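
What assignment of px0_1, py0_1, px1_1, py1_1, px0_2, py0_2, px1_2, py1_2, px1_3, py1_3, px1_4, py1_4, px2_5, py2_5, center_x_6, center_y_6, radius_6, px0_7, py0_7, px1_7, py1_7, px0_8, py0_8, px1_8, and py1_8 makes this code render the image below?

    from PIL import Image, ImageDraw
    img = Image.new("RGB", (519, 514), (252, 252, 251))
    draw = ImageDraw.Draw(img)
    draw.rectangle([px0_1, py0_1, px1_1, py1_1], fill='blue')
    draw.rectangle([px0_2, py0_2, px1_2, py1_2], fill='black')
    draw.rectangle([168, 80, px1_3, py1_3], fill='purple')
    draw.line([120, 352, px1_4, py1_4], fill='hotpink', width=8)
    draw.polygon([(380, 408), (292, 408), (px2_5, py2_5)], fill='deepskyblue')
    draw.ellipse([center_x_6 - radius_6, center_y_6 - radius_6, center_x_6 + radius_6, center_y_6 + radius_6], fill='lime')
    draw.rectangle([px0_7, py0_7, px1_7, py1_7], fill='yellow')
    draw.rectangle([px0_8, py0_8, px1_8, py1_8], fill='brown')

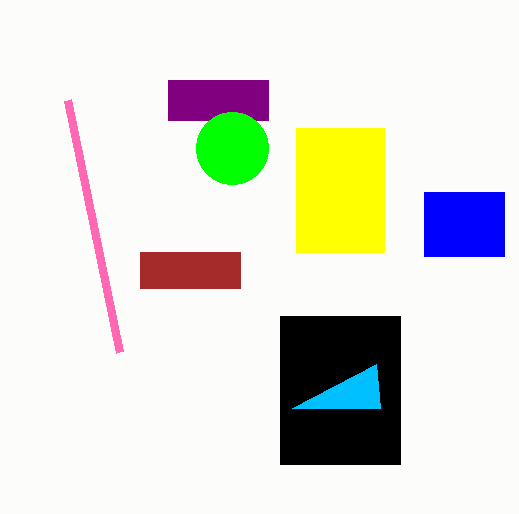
px0_1 = 424
py0_1 = 192
px1_1 = 504
py1_1 = 256
px0_2 = 280
py0_2 = 316
px1_2 = 400
py1_2 = 464
px1_3 = 268
py1_3 = 120
px1_4 = 68
py1_4 = 100
px2_5 = 376
py2_5 = 364
center_x_6 = 232
center_y_6 = 148
radius_6 = 36
px0_7 = 296
py0_7 = 128
px1_7 = 384
py1_7 = 252
px0_8 = 140
py0_8 = 252
px1_8 = 240
py1_8 = 288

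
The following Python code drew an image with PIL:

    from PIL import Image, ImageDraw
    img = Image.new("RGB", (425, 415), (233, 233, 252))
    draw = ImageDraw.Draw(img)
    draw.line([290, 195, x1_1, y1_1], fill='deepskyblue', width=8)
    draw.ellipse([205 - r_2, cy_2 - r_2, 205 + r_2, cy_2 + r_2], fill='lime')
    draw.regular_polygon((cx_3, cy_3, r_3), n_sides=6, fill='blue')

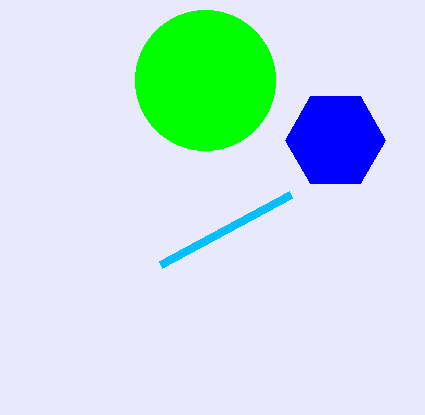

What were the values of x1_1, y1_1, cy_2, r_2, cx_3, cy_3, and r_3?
x1_1 = 160; y1_1 = 265; cy_2 = 80; r_2 = 70; cx_3 = 335; cy_3 = 140; r_3 = 50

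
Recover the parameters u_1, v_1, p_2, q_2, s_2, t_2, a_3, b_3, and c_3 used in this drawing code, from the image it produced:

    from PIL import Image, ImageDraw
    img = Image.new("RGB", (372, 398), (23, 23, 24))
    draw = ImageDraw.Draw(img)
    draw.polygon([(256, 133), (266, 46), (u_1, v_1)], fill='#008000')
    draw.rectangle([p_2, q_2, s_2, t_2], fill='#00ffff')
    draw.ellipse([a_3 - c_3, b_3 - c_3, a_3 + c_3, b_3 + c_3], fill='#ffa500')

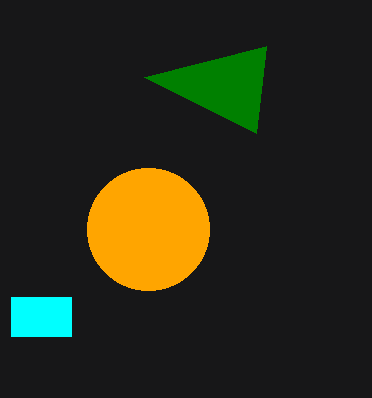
u_1 = 144, v_1 = 77, p_2 = 11, q_2 = 297, s_2 = 71, t_2 = 336, a_3 = 148, b_3 = 229, c_3 = 61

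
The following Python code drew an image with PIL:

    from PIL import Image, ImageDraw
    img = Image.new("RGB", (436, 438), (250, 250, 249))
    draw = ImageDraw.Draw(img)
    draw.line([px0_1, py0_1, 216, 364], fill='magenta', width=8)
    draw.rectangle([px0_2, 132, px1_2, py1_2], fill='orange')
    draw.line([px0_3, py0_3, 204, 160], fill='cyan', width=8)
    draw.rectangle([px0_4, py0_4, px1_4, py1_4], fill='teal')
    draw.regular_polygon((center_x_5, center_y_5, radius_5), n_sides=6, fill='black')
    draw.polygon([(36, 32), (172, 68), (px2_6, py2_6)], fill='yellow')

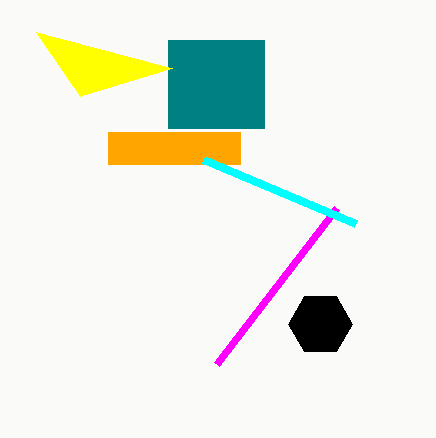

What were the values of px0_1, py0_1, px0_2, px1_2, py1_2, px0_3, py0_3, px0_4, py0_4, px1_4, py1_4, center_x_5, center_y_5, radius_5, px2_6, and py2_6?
px0_1 = 336; py0_1 = 208; px0_2 = 108; px1_2 = 240; py1_2 = 164; px0_3 = 356; py0_3 = 224; px0_4 = 168; py0_4 = 40; px1_4 = 264; py1_4 = 128; center_x_5 = 320; center_y_5 = 324; radius_5 = 32; px2_6 = 80; py2_6 = 96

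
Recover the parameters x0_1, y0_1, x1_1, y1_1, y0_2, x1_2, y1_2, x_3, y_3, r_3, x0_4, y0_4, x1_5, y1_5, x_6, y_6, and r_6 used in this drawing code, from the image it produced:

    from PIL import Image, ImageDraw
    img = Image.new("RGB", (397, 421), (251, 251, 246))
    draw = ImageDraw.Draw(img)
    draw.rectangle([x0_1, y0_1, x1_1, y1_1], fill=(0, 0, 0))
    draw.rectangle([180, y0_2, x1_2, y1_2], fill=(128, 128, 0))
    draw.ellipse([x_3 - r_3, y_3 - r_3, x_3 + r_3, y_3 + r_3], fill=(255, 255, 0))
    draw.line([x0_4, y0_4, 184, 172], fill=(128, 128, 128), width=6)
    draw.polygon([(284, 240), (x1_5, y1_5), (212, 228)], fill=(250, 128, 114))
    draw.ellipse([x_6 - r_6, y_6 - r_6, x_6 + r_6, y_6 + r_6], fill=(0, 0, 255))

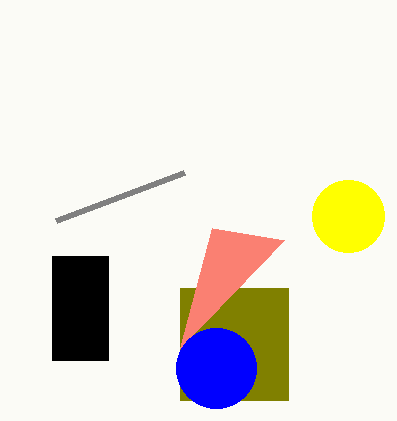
x0_1 = 52
y0_1 = 256
x1_1 = 108
y1_1 = 360
y0_2 = 288
x1_2 = 288
y1_2 = 400
x_3 = 348
y_3 = 216
r_3 = 36
x0_4 = 56
y0_4 = 220
x1_5 = 180
y1_5 = 348
x_6 = 216
y_6 = 368
r_6 = 40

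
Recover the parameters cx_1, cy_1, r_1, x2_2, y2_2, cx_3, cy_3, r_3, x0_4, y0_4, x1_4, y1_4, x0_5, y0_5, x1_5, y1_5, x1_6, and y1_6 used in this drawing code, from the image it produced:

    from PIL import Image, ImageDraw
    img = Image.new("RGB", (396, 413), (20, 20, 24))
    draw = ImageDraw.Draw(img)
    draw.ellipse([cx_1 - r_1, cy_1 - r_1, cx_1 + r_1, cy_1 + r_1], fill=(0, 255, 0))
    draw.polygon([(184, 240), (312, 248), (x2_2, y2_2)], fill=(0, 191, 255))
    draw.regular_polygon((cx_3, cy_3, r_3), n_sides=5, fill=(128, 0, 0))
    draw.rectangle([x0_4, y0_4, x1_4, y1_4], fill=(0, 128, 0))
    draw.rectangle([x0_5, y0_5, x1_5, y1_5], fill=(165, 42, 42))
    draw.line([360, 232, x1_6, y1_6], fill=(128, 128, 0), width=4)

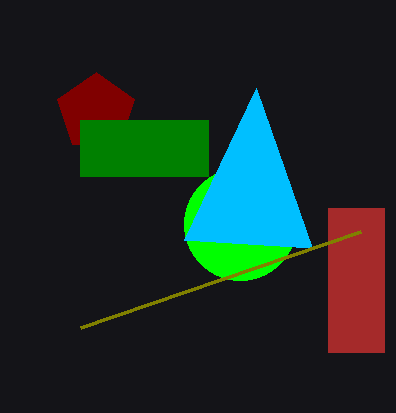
cx_1 = 240
cy_1 = 224
r_1 = 56
x2_2 = 256
y2_2 = 88
cx_3 = 96
cy_3 = 112
r_3 = 40
x0_4 = 80
y0_4 = 120
x1_4 = 208
y1_4 = 176
x0_5 = 328
y0_5 = 208
x1_5 = 384
y1_5 = 352
x1_6 = 80
y1_6 = 328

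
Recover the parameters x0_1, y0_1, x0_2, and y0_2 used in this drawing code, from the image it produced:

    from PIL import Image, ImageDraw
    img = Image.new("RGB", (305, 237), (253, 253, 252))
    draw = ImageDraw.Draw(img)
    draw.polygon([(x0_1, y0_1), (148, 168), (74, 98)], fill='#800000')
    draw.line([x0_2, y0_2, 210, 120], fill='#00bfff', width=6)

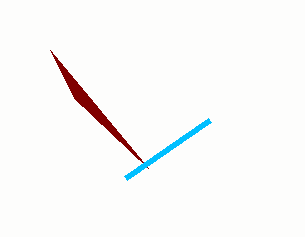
x0_1 = 50
y0_1 = 50
x0_2 = 126
y0_2 = 178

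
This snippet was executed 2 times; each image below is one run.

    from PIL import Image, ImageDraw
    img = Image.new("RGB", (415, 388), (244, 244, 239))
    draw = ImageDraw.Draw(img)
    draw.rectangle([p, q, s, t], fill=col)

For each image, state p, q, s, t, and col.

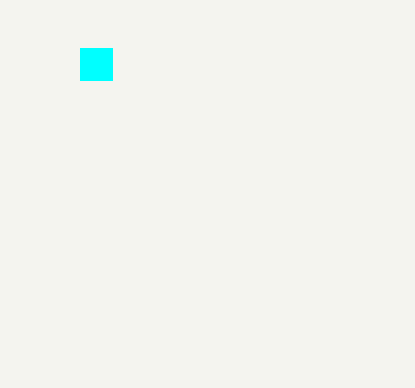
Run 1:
p = 80; q = 48; s = 112; t = 80; col = 'cyan'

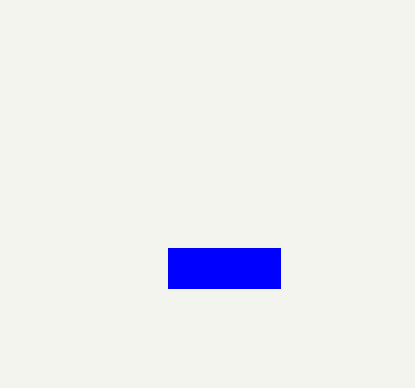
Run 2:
p = 168; q = 248; s = 280; t = 288; col = 'blue'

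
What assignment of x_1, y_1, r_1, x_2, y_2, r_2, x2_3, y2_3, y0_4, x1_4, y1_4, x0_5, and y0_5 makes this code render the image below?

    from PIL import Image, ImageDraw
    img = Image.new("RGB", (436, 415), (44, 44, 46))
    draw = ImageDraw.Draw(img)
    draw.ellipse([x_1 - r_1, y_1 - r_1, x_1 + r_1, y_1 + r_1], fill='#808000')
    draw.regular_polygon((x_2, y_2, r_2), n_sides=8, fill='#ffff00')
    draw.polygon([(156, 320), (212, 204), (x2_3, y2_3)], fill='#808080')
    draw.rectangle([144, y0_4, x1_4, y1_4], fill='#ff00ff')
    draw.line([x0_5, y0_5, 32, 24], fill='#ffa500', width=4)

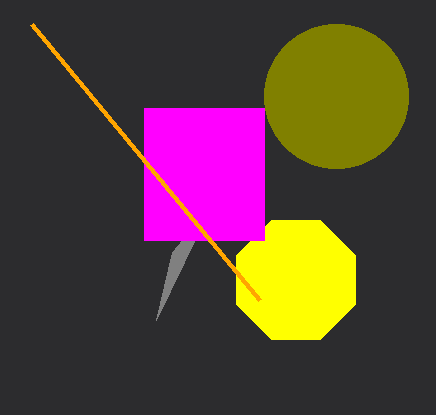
x_1 = 336; y_1 = 96; r_1 = 72; x_2 = 296; y_2 = 280; r_2 = 64; x2_3 = 172; y2_3 = 252; y0_4 = 108; x1_4 = 264; y1_4 = 240; x0_5 = 260; y0_5 = 300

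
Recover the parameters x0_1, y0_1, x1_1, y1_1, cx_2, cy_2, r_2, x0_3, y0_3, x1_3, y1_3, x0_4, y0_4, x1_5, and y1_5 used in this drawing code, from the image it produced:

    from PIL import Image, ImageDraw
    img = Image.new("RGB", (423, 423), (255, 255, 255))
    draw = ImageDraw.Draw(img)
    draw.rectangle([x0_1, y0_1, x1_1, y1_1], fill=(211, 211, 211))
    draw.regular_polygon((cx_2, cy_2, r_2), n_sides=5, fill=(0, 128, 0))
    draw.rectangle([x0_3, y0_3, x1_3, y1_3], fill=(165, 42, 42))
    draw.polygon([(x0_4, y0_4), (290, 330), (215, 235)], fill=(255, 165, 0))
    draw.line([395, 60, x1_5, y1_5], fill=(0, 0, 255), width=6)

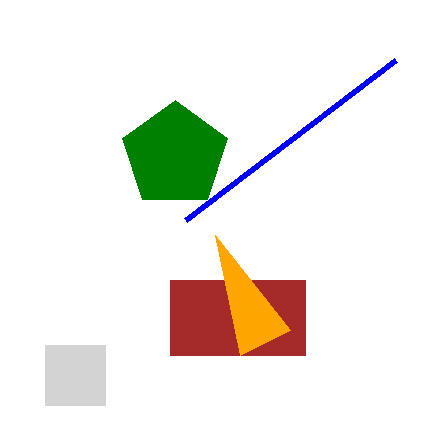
x0_1 = 45; y0_1 = 345; x1_1 = 105; y1_1 = 405; cx_2 = 175; cy_2 = 155; r_2 = 55; x0_3 = 170; y0_3 = 280; x1_3 = 305; y1_3 = 355; x0_4 = 240; y0_4 = 355; x1_5 = 185; y1_5 = 220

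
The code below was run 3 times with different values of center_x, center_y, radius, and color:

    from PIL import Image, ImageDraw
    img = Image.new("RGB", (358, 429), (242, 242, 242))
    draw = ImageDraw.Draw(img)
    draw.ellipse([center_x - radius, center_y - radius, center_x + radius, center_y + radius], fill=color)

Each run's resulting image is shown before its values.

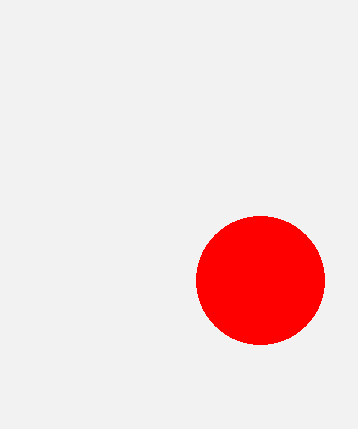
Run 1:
center_x = 260, center_y = 280, radius = 64, color = 'red'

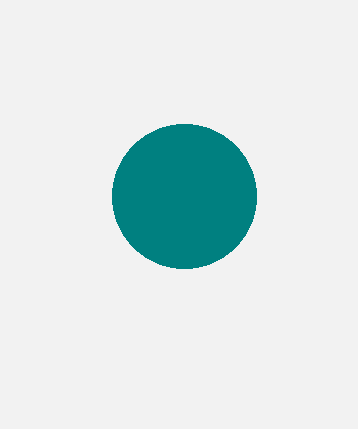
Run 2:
center_x = 184, center_y = 196, radius = 72, color = 'teal'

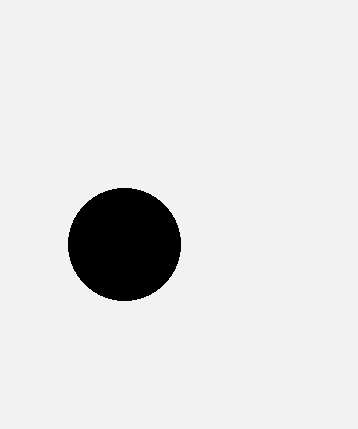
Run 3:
center_x = 124, center_y = 244, radius = 56, color = 'black'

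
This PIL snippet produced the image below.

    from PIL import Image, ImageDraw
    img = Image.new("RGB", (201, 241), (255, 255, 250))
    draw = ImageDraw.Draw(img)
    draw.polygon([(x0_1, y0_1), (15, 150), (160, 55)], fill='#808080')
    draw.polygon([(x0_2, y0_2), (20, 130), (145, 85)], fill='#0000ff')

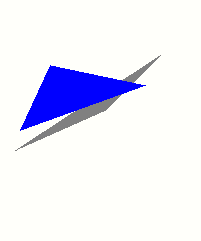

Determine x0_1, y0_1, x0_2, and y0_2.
x0_1 = 105; y0_1 = 110; x0_2 = 50; y0_2 = 65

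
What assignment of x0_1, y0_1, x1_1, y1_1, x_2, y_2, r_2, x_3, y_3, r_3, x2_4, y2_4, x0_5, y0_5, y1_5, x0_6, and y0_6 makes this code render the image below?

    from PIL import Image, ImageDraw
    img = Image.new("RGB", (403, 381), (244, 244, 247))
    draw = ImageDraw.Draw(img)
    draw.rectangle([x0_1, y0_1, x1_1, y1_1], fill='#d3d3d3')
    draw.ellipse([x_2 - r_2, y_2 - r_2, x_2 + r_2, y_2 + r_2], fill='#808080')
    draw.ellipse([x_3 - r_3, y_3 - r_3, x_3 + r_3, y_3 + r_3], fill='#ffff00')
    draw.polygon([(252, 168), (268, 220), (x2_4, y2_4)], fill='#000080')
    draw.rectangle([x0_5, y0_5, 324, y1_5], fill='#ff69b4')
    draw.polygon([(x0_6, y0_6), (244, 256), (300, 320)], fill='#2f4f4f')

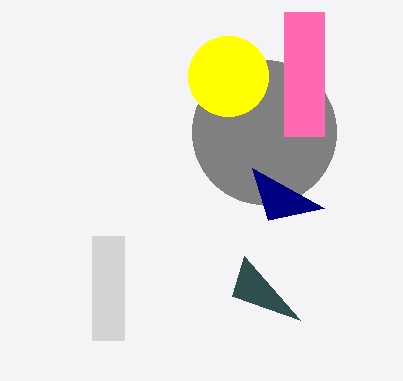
x0_1 = 92
y0_1 = 236
x1_1 = 124
y1_1 = 340
x_2 = 264
y_2 = 132
r_2 = 72
x_3 = 228
y_3 = 76
r_3 = 40
x2_4 = 324
y2_4 = 208
x0_5 = 284
y0_5 = 12
y1_5 = 136
x0_6 = 232
y0_6 = 296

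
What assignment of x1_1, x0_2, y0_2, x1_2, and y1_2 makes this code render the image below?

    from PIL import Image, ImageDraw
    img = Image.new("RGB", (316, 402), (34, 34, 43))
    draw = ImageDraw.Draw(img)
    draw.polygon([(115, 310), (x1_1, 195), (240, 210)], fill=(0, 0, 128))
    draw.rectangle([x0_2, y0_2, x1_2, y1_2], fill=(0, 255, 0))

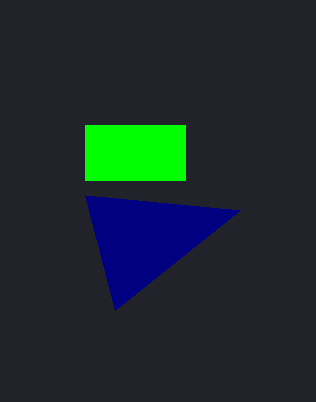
x1_1 = 85
x0_2 = 85
y0_2 = 125
x1_2 = 185
y1_2 = 180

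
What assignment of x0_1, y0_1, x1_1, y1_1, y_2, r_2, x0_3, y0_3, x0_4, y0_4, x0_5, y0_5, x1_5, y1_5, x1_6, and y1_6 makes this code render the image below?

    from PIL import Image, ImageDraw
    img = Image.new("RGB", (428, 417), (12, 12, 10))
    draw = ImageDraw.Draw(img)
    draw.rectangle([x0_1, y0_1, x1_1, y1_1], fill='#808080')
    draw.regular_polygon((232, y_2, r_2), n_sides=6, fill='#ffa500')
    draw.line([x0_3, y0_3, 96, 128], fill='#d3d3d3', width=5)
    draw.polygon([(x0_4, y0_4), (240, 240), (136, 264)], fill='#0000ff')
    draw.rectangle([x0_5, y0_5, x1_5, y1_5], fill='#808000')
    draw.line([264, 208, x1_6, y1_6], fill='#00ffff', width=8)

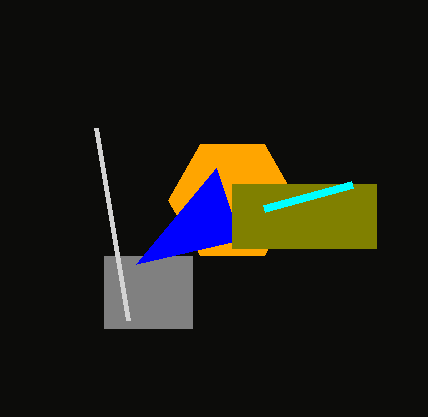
x0_1 = 104
y0_1 = 256
x1_1 = 192
y1_1 = 328
y_2 = 200
r_2 = 64
x0_3 = 128
y0_3 = 320
x0_4 = 216
y0_4 = 168
x0_5 = 232
y0_5 = 184
x1_5 = 376
y1_5 = 248
x1_6 = 352
y1_6 = 184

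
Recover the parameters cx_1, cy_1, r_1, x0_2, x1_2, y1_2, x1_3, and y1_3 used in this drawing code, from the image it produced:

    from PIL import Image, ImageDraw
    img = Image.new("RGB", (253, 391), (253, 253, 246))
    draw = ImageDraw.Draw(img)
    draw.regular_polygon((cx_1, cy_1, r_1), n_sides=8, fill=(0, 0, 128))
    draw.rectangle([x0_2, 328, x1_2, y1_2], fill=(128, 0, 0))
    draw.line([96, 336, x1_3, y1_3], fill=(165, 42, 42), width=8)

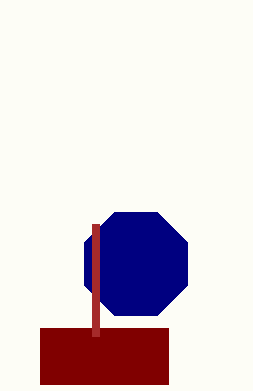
cx_1 = 136, cy_1 = 264, r_1 = 56, x0_2 = 40, x1_2 = 168, y1_2 = 384, x1_3 = 96, y1_3 = 224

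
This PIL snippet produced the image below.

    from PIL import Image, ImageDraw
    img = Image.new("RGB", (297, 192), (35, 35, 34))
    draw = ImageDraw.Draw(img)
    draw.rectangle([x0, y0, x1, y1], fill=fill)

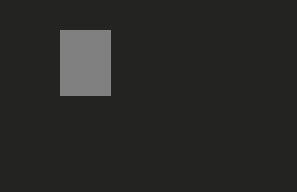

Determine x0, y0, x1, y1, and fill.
x0 = 60
y0 = 30
x1 = 110
y1 = 95
fill = 'gray'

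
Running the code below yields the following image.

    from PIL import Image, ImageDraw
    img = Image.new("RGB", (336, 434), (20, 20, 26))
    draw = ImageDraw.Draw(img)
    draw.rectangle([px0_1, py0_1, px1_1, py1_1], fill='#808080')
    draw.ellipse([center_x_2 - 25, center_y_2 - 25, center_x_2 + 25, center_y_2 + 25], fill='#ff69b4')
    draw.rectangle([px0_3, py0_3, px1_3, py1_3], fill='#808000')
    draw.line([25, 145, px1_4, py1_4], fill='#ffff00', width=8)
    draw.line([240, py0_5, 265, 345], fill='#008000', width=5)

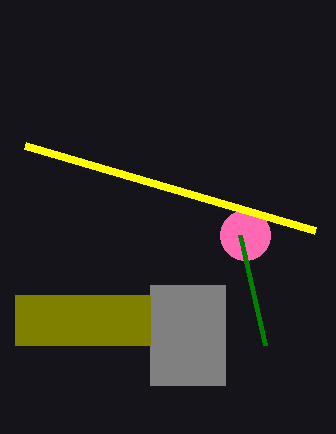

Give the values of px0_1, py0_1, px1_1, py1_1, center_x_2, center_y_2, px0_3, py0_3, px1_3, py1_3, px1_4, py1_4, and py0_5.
px0_1 = 150; py0_1 = 285; px1_1 = 225; py1_1 = 385; center_x_2 = 245; center_y_2 = 235; px0_3 = 15; py0_3 = 295; px1_3 = 150; py1_3 = 345; px1_4 = 315; py1_4 = 230; py0_5 = 235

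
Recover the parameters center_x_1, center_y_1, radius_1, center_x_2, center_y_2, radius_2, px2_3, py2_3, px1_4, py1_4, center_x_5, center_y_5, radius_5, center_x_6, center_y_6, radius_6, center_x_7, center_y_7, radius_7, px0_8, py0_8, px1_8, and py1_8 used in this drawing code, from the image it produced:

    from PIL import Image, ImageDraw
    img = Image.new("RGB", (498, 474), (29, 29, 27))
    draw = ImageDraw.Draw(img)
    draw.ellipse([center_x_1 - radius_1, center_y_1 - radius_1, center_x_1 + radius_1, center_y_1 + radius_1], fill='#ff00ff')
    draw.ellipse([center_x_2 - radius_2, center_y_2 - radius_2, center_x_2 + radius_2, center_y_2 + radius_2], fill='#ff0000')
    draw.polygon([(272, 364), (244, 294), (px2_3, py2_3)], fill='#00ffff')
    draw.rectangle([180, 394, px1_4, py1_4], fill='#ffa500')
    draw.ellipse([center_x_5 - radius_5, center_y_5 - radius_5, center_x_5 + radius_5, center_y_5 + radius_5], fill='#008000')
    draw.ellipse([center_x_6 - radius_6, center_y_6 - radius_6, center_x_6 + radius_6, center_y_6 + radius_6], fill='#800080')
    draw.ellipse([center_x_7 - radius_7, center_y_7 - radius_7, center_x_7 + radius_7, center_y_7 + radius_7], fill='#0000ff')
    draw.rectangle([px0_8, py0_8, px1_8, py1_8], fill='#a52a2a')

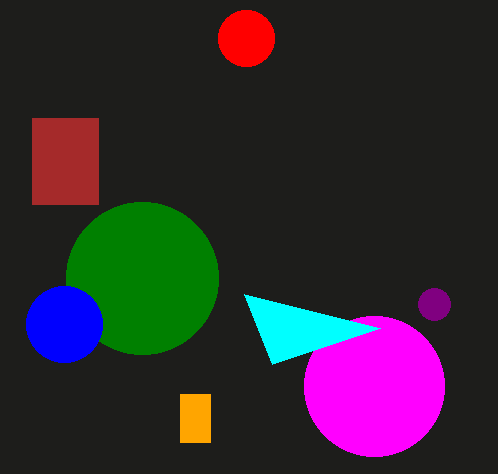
center_x_1 = 374; center_y_1 = 386; radius_1 = 70; center_x_2 = 246; center_y_2 = 38; radius_2 = 28; px2_3 = 380; py2_3 = 328; px1_4 = 210; py1_4 = 442; center_x_5 = 142; center_y_5 = 278; radius_5 = 76; center_x_6 = 434; center_y_6 = 304; radius_6 = 16; center_x_7 = 64; center_y_7 = 324; radius_7 = 38; px0_8 = 32; py0_8 = 118; px1_8 = 98; py1_8 = 204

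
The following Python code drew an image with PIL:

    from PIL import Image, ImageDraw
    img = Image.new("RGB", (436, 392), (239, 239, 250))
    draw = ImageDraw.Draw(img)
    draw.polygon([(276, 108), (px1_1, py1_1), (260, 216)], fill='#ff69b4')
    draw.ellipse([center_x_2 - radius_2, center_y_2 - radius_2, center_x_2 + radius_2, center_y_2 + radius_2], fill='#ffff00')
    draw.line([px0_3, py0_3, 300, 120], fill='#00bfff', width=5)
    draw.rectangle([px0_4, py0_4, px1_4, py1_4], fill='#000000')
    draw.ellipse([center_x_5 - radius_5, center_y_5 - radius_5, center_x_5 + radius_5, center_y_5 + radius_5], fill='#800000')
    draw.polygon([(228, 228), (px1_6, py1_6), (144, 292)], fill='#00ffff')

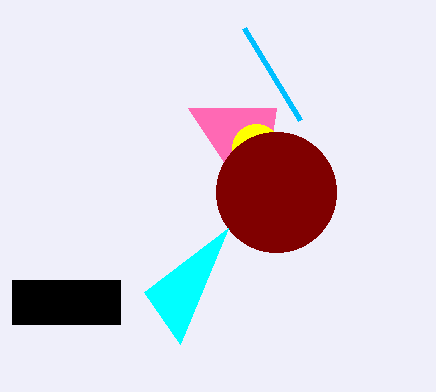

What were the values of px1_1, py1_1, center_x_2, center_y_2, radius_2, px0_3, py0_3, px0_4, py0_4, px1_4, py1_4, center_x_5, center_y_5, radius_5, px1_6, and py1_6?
px1_1 = 188, py1_1 = 108, center_x_2 = 256, center_y_2 = 148, radius_2 = 24, px0_3 = 244, py0_3 = 28, px0_4 = 12, py0_4 = 280, px1_4 = 120, py1_4 = 324, center_x_5 = 276, center_y_5 = 192, radius_5 = 60, px1_6 = 180, py1_6 = 344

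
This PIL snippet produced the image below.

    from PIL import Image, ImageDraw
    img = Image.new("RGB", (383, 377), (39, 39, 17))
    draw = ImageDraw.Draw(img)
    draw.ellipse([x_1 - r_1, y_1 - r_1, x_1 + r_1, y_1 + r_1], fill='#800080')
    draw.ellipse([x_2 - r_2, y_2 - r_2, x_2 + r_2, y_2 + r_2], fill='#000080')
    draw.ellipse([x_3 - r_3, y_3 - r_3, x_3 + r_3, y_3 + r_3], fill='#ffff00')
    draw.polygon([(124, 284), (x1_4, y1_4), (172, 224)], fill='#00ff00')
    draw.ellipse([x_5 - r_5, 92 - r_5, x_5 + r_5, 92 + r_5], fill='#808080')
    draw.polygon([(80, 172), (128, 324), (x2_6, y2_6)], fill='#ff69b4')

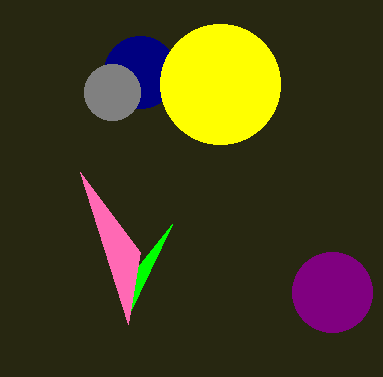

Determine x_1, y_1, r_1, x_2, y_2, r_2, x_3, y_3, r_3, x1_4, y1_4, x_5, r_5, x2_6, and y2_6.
x_1 = 332
y_1 = 292
r_1 = 40
x_2 = 140
y_2 = 72
r_2 = 36
x_3 = 220
y_3 = 84
r_3 = 60
x1_4 = 128
y1_4 = 316
x_5 = 112
r_5 = 28
x2_6 = 140
y2_6 = 252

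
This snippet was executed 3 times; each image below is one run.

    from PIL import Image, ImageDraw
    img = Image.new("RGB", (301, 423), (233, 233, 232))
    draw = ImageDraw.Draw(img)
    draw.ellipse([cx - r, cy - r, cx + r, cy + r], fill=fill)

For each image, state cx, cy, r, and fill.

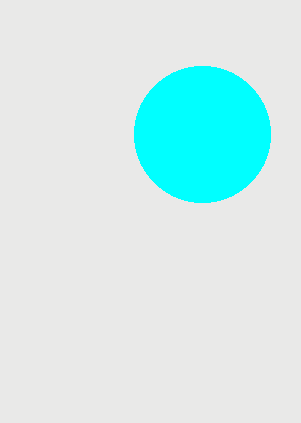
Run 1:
cx = 202; cy = 134; r = 68; fill = 'cyan'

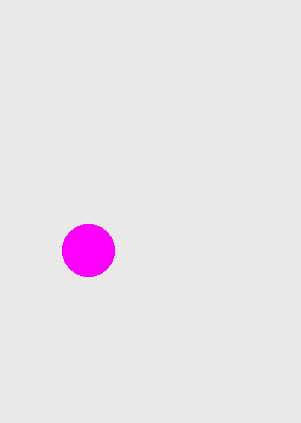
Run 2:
cx = 88
cy = 250
r = 26
fill = 'magenta'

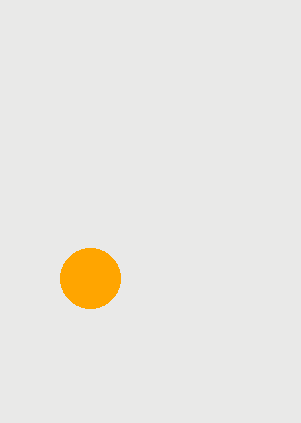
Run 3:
cx = 90, cy = 278, r = 30, fill = 'orange'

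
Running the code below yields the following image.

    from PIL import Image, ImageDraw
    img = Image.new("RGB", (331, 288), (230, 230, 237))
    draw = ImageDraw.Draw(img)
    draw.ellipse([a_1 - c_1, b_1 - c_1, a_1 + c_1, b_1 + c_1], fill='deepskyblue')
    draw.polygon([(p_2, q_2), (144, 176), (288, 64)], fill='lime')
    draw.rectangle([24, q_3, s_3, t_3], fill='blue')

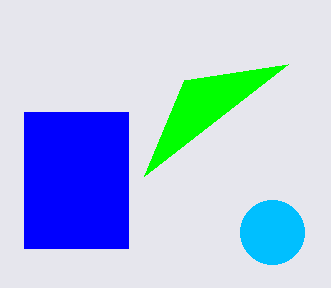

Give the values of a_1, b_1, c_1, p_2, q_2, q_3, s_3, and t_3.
a_1 = 272; b_1 = 232; c_1 = 32; p_2 = 184; q_2 = 80; q_3 = 112; s_3 = 128; t_3 = 248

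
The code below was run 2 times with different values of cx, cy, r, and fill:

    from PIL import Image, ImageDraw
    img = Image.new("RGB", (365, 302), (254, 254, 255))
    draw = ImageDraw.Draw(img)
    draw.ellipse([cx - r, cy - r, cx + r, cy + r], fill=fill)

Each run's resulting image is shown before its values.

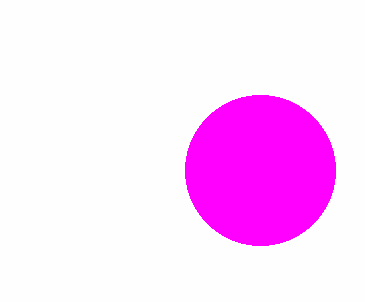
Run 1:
cx = 260; cy = 170; r = 75; fill = 'magenta'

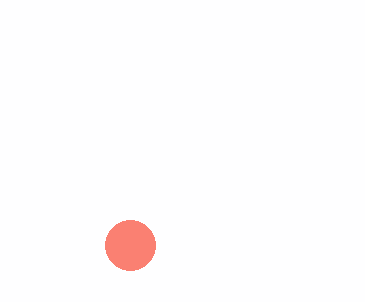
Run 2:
cx = 130; cy = 245; r = 25; fill = 'salmon'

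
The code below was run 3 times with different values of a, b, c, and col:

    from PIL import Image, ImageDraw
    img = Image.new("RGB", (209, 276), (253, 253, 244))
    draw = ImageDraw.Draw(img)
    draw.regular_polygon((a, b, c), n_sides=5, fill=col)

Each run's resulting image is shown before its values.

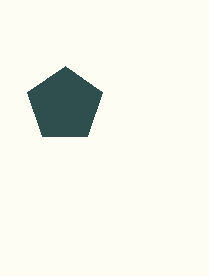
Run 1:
a = 65; b = 105; c = 39; col = 'darkslategray'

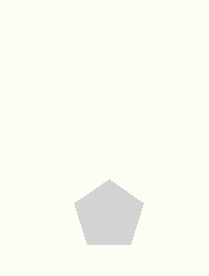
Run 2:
a = 109, b = 215, c = 36, col = 'lightgray'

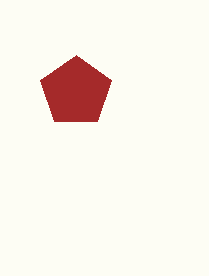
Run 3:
a = 76
b = 92
c = 37
col = 'brown'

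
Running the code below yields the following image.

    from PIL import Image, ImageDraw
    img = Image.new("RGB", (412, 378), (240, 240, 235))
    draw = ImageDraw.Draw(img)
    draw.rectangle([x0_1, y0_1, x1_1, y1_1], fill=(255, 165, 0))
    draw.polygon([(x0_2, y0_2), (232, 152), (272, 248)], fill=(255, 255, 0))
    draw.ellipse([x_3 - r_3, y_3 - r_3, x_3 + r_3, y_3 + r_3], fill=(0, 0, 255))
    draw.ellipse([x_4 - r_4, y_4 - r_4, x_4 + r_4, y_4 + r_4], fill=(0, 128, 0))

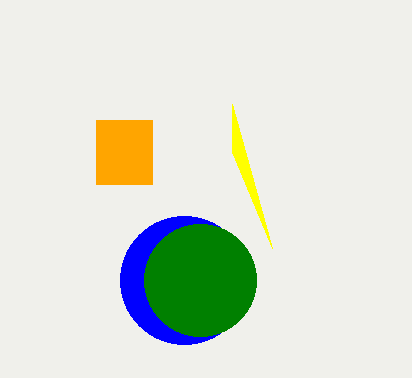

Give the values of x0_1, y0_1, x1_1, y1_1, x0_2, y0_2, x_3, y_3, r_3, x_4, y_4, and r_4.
x0_1 = 96, y0_1 = 120, x1_1 = 152, y1_1 = 184, x0_2 = 232, y0_2 = 104, x_3 = 184, y_3 = 280, r_3 = 64, x_4 = 200, y_4 = 280, r_4 = 56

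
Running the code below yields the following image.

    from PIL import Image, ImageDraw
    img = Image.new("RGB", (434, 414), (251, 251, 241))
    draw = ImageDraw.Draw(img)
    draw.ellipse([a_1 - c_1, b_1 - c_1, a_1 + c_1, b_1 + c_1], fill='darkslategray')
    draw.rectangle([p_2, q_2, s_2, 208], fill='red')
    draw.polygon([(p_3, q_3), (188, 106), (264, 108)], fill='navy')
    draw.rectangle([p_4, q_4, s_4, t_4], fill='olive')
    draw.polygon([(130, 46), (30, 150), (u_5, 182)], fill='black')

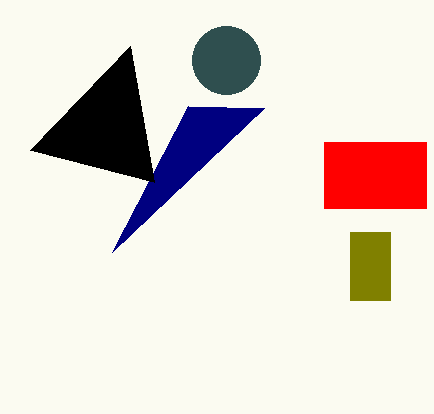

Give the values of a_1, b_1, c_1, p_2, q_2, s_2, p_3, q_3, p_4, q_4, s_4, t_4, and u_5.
a_1 = 226; b_1 = 60; c_1 = 34; p_2 = 324; q_2 = 142; s_2 = 426; p_3 = 112; q_3 = 252; p_4 = 350; q_4 = 232; s_4 = 390; t_4 = 300; u_5 = 154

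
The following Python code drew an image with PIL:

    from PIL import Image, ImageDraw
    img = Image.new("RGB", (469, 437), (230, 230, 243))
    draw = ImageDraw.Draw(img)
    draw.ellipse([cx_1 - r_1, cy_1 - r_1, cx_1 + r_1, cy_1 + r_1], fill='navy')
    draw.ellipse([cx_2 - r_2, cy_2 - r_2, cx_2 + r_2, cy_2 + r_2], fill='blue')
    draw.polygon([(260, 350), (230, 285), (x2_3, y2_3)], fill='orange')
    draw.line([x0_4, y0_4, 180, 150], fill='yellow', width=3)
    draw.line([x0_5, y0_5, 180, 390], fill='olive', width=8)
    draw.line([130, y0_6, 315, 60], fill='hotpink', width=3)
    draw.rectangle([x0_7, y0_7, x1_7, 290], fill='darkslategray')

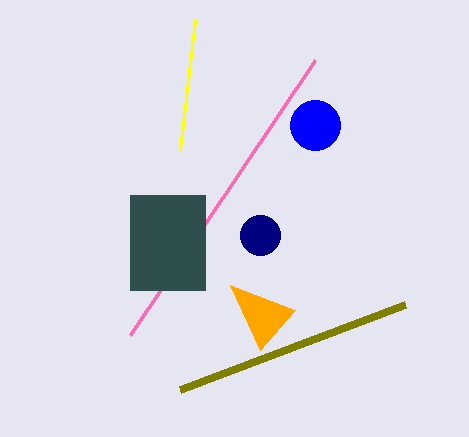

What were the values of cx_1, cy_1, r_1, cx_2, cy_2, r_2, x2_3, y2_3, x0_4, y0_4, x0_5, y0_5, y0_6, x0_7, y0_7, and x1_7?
cx_1 = 260, cy_1 = 235, r_1 = 20, cx_2 = 315, cy_2 = 125, r_2 = 25, x2_3 = 295, y2_3 = 310, x0_4 = 195, y0_4 = 20, x0_5 = 405, y0_5 = 305, y0_6 = 335, x0_7 = 130, y0_7 = 195, x1_7 = 205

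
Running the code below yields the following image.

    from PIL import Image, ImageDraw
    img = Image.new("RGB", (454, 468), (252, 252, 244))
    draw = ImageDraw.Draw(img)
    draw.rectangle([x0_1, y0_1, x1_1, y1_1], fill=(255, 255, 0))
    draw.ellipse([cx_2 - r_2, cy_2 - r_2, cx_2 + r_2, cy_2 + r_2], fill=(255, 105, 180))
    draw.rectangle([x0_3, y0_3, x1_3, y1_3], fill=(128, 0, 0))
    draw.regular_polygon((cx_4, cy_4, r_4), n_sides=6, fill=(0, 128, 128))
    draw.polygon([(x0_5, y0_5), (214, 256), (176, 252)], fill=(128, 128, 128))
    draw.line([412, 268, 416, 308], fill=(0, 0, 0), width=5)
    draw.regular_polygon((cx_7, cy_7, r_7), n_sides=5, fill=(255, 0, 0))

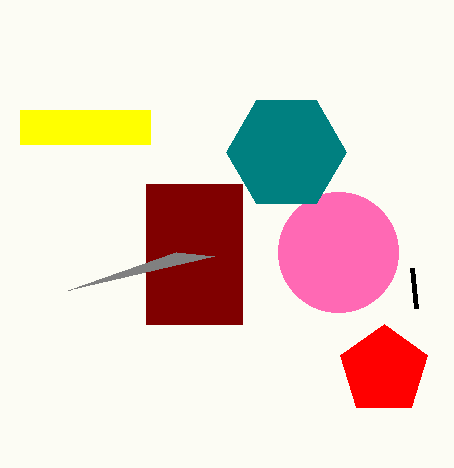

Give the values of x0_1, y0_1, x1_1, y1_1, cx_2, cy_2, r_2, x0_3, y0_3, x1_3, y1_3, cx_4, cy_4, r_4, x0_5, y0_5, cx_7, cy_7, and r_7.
x0_1 = 20; y0_1 = 110; x1_1 = 150; y1_1 = 144; cx_2 = 338; cy_2 = 252; r_2 = 60; x0_3 = 146; y0_3 = 184; x1_3 = 242; y1_3 = 324; cx_4 = 286; cy_4 = 152; r_4 = 60; x0_5 = 68; y0_5 = 290; cx_7 = 384; cy_7 = 370; r_7 = 46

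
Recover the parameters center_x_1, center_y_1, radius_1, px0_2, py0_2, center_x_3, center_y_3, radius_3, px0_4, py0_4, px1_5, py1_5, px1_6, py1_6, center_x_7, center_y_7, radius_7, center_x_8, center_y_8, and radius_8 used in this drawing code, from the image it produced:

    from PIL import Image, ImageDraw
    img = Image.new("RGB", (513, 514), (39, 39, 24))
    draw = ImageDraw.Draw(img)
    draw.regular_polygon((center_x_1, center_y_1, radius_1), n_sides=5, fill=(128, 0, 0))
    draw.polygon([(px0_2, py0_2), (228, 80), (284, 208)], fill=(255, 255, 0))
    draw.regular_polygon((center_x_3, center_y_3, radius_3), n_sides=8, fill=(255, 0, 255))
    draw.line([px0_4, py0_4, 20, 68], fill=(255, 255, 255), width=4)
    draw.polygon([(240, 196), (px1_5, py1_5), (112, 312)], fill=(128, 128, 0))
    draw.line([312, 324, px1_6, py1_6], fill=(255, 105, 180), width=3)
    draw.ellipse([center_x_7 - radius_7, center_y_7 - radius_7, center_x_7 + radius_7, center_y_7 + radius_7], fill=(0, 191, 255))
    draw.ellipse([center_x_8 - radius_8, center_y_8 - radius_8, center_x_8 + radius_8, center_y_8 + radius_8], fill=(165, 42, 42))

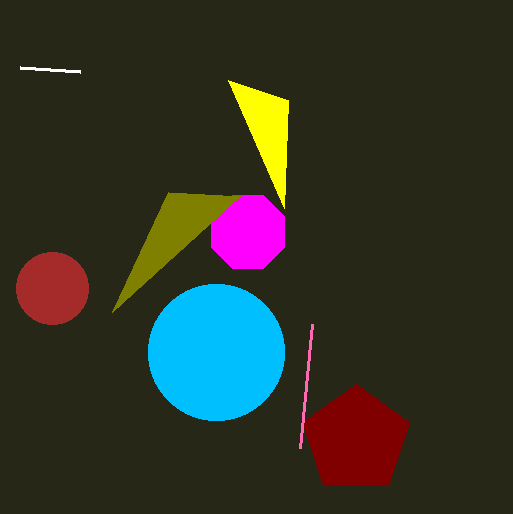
center_x_1 = 356
center_y_1 = 440
radius_1 = 56
px0_2 = 288
py0_2 = 100
center_x_3 = 248
center_y_3 = 232
radius_3 = 40
px0_4 = 80
py0_4 = 72
px1_5 = 168
py1_5 = 192
px1_6 = 300
py1_6 = 448
center_x_7 = 216
center_y_7 = 352
radius_7 = 68
center_x_8 = 52
center_y_8 = 288
radius_8 = 36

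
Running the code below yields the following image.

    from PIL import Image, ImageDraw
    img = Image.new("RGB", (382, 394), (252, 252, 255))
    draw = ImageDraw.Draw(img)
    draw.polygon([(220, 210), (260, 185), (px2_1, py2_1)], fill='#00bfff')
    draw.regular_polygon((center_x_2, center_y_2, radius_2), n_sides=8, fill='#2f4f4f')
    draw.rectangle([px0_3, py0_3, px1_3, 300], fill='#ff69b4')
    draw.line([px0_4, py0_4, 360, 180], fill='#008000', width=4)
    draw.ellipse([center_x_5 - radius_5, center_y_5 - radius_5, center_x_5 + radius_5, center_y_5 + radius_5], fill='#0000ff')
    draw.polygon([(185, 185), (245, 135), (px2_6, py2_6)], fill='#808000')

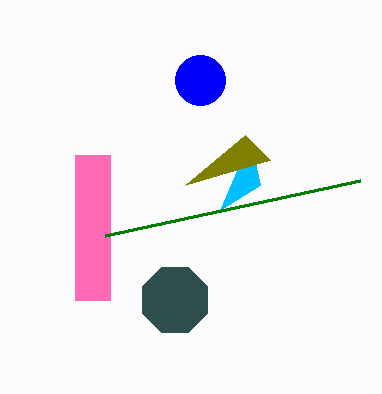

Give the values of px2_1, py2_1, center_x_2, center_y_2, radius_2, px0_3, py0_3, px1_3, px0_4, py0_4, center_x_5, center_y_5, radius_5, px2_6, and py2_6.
px2_1 = 250, py2_1 = 140, center_x_2 = 175, center_y_2 = 300, radius_2 = 35, px0_3 = 75, py0_3 = 155, px1_3 = 110, px0_4 = 105, py0_4 = 235, center_x_5 = 200, center_y_5 = 80, radius_5 = 25, px2_6 = 270, py2_6 = 160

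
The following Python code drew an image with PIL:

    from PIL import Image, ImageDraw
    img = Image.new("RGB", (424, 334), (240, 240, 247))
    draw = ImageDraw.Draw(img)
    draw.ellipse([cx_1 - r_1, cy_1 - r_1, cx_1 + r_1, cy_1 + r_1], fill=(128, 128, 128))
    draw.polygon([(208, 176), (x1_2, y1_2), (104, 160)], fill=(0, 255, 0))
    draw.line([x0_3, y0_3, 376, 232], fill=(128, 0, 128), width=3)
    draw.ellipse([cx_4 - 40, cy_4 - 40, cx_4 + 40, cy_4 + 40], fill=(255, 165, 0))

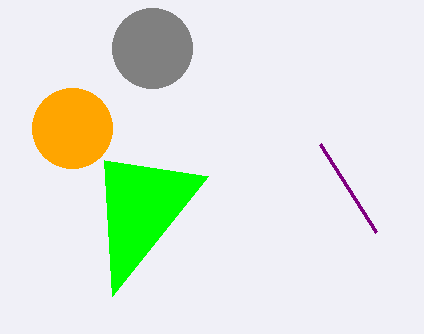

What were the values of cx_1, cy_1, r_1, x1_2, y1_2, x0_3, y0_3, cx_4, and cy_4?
cx_1 = 152
cy_1 = 48
r_1 = 40
x1_2 = 112
y1_2 = 296
x0_3 = 320
y0_3 = 144
cx_4 = 72
cy_4 = 128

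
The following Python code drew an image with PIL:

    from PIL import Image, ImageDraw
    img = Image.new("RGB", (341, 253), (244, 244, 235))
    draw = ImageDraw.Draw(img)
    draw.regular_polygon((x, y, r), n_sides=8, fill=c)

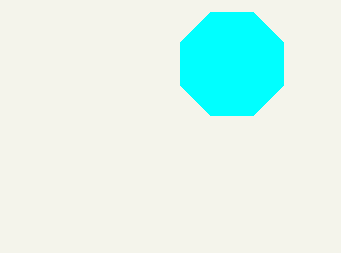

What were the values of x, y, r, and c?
x = 232
y = 64
r = 56
c = 'cyan'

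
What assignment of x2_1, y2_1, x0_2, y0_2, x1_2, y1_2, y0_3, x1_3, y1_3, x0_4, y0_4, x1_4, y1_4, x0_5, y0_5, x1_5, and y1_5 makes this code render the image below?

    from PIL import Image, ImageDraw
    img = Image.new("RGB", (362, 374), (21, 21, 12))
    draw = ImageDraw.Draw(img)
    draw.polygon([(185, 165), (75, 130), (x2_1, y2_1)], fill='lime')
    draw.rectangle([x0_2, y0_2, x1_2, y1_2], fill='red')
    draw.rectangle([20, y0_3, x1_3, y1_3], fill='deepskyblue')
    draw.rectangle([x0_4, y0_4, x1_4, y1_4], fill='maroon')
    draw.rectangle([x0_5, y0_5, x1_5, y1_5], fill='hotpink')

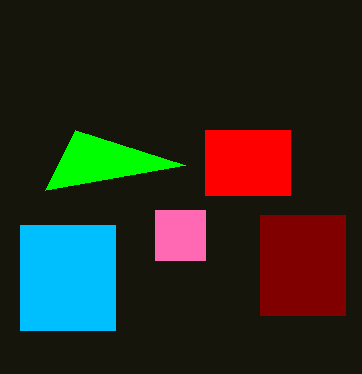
x2_1 = 45, y2_1 = 190, x0_2 = 205, y0_2 = 130, x1_2 = 290, y1_2 = 195, y0_3 = 225, x1_3 = 115, y1_3 = 330, x0_4 = 260, y0_4 = 215, x1_4 = 345, y1_4 = 315, x0_5 = 155, y0_5 = 210, x1_5 = 205, y1_5 = 260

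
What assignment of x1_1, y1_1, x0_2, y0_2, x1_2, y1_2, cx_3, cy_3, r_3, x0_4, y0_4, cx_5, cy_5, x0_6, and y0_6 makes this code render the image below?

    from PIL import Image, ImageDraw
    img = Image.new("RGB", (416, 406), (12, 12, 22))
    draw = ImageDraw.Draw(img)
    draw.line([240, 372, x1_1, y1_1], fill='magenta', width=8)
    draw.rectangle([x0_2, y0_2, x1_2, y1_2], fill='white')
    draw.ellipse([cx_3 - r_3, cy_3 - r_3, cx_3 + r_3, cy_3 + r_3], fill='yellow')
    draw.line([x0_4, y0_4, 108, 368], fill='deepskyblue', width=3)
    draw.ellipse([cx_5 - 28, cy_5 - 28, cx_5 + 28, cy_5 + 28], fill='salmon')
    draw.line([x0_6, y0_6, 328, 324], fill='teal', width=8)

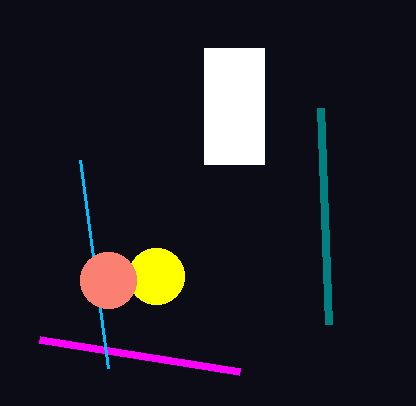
x1_1 = 40; y1_1 = 340; x0_2 = 204; y0_2 = 48; x1_2 = 264; y1_2 = 164; cx_3 = 156; cy_3 = 276; r_3 = 28; x0_4 = 80; y0_4 = 160; cx_5 = 108; cy_5 = 280; x0_6 = 320; y0_6 = 108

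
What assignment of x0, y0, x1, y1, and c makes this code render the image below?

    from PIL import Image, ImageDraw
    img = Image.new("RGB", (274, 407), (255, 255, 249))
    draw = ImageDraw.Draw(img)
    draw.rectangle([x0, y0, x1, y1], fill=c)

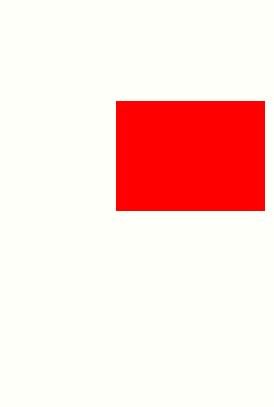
x0 = 116
y0 = 101
x1 = 264
y1 = 210
c = 'red'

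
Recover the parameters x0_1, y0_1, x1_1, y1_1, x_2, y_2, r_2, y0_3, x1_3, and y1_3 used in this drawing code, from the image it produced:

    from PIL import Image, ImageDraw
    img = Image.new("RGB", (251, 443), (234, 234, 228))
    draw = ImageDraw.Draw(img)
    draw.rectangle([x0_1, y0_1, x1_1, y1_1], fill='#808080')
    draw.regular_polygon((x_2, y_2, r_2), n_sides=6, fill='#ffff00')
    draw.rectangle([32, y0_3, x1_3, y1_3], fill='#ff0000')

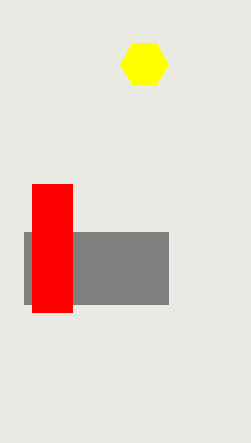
x0_1 = 24, y0_1 = 232, x1_1 = 168, y1_1 = 304, x_2 = 144, y_2 = 64, r_2 = 24, y0_3 = 184, x1_3 = 72, y1_3 = 312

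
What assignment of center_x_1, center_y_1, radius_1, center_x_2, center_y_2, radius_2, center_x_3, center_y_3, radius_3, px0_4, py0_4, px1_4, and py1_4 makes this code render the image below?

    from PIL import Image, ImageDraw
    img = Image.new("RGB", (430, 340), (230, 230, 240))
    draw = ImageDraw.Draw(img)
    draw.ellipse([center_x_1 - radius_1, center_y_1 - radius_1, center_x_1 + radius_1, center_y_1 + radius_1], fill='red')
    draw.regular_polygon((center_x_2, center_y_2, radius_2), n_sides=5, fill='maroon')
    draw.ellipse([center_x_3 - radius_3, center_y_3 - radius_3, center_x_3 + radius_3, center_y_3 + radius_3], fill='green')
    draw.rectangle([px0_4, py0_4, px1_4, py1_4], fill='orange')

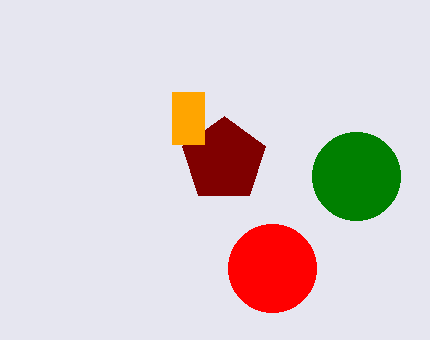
center_x_1 = 272, center_y_1 = 268, radius_1 = 44, center_x_2 = 224, center_y_2 = 160, radius_2 = 44, center_x_3 = 356, center_y_3 = 176, radius_3 = 44, px0_4 = 172, py0_4 = 92, px1_4 = 204, py1_4 = 144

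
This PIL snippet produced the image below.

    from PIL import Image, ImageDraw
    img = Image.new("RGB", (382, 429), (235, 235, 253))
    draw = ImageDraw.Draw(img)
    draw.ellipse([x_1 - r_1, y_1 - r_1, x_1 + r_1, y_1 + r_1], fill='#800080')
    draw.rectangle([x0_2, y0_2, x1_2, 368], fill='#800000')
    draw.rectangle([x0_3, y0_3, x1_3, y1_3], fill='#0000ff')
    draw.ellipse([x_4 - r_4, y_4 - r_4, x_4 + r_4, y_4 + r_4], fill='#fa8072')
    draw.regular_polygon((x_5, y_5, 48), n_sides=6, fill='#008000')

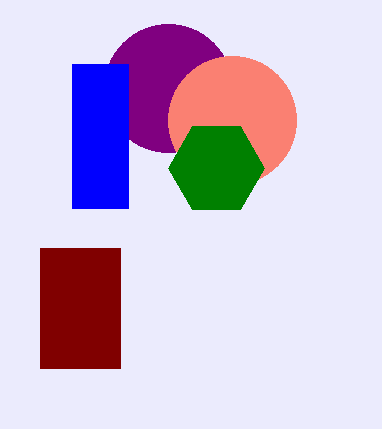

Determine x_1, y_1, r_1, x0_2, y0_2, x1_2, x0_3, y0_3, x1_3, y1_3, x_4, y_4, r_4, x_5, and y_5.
x_1 = 168
y_1 = 88
r_1 = 64
x0_2 = 40
y0_2 = 248
x1_2 = 120
x0_3 = 72
y0_3 = 64
x1_3 = 128
y1_3 = 208
x_4 = 232
y_4 = 120
r_4 = 64
x_5 = 216
y_5 = 168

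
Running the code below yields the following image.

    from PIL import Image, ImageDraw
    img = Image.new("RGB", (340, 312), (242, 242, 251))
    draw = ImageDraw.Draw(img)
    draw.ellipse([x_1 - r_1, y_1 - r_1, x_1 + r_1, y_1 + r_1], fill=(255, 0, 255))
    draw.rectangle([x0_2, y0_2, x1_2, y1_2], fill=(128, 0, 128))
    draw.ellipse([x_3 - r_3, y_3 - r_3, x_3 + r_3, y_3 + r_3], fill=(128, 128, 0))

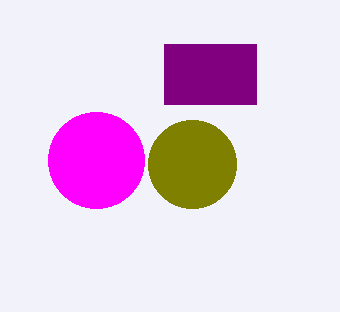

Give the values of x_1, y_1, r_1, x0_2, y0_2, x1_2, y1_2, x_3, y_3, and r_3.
x_1 = 96, y_1 = 160, r_1 = 48, x0_2 = 164, y0_2 = 44, x1_2 = 256, y1_2 = 104, x_3 = 192, y_3 = 164, r_3 = 44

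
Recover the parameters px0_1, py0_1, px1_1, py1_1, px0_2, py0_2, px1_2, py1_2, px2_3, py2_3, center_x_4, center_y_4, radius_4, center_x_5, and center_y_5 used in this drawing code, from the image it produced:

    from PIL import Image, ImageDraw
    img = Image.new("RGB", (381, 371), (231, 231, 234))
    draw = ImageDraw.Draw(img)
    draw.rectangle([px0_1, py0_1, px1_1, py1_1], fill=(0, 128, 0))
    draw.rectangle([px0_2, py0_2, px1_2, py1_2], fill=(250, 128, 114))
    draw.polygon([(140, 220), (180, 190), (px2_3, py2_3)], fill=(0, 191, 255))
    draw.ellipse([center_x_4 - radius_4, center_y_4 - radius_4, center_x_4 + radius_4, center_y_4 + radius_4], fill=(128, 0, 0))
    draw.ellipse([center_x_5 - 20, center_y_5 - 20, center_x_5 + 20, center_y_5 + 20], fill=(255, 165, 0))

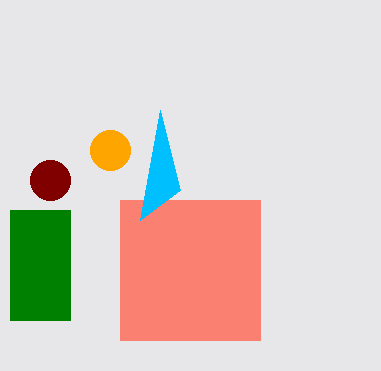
px0_1 = 10; py0_1 = 210; px1_1 = 70; py1_1 = 320; px0_2 = 120; py0_2 = 200; px1_2 = 260; py1_2 = 340; px2_3 = 160; py2_3 = 110; center_x_4 = 50; center_y_4 = 180; radius_4 = 20; center_x_5 = 110; center_y_5 = 150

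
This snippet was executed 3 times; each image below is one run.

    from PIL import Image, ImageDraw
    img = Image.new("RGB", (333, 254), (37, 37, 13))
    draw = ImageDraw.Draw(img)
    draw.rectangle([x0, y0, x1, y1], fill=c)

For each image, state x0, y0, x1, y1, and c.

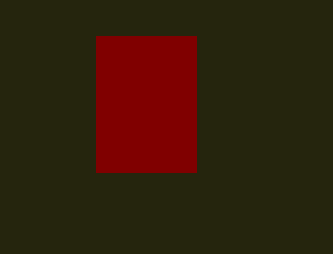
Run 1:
x0 = 96, y0 = 36, x1 = 196, y1 = 172, c = 'maroon'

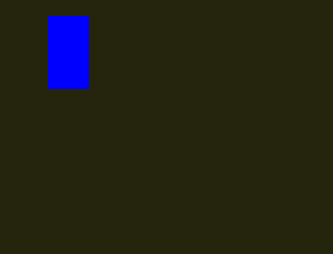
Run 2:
x0 = 48
y0 = 16
x1 = 88
y1 = 88
c = 'blue'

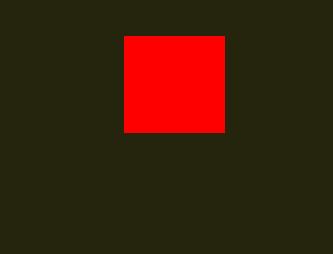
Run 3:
x0 = 124, y0 = 36, x1 = 224, y1 = 132, c = 'red'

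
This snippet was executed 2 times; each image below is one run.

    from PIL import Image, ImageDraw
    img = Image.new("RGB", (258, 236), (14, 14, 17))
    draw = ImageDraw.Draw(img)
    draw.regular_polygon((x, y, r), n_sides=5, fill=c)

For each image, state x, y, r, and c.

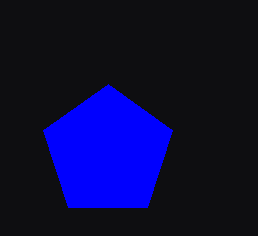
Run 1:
x = 108
y = 152
r = 68
c = 'blue'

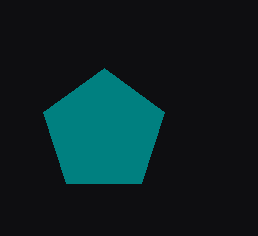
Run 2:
x = 104
y = 132
r = 64
c = 'teal'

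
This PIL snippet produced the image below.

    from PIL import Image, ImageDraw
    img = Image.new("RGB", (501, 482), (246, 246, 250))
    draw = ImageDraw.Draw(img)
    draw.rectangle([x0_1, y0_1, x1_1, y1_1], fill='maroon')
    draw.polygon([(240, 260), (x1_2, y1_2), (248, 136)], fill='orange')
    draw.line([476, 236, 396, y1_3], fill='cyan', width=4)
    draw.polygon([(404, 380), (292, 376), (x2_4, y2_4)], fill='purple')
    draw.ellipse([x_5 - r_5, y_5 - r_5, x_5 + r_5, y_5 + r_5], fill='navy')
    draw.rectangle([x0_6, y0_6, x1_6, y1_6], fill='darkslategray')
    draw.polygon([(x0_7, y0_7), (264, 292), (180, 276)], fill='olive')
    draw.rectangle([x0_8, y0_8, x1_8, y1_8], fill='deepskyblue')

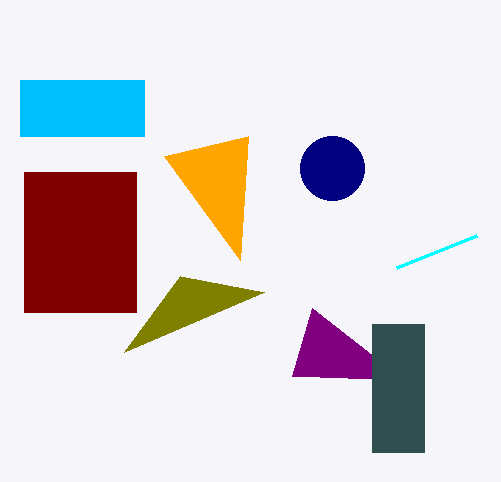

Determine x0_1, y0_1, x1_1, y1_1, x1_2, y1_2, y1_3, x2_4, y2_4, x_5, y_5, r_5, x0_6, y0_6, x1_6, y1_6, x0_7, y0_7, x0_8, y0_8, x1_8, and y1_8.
x0_1 = 24; y0_1 = 172; x1_1 = 136; y1_1 = 312; x1_2 = 164; y1_2 = 156; y1_3 = 268; x2_4 = 312; y2_4 = 308; x_5 = 332; y_5 = 168; r_5 = 32; x0_6 = 372; y0_6 = 324; x1_6 = 424; y1_6 = 452; x0_7 = 124; y0_7 = 352; x0_8 = 20; y0_8 = 80; x1_8 = 144; y1_8 = 136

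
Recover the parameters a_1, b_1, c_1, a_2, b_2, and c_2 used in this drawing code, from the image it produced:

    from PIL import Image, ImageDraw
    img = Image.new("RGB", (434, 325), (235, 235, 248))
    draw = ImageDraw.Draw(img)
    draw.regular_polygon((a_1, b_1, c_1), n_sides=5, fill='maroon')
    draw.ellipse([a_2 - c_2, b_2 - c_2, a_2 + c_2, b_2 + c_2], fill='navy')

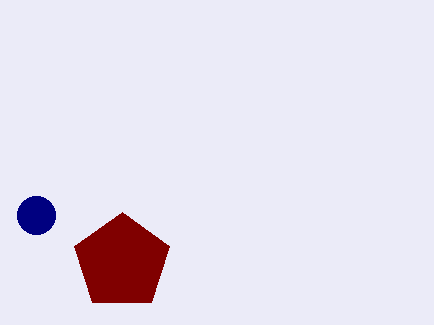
a_1 = 122; b_1 = 262; c_1 = 50; a_2 = 36; b_2 = 215; c_2 = 19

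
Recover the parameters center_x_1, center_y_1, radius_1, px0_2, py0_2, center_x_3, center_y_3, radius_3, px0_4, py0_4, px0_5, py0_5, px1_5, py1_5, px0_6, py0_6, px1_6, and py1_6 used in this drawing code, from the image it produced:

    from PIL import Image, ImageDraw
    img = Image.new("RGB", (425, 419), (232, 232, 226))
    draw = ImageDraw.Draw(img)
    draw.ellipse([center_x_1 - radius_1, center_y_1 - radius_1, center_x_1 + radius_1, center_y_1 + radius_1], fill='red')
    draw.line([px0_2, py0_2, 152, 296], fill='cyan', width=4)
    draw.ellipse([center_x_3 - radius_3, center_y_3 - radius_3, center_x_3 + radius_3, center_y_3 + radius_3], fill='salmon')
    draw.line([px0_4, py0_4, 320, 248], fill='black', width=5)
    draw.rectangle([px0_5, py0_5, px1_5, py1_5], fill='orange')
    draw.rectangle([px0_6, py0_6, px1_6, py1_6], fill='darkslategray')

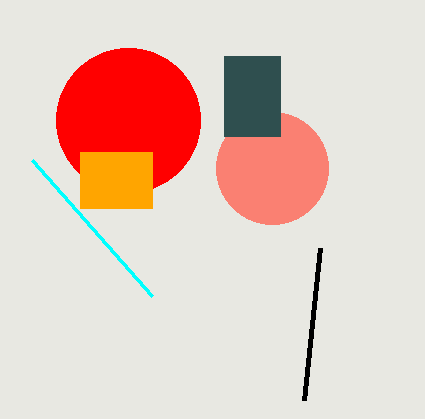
center_x_1 = 128; center_y_1 = 120; radius_1 = 72; px0_2 = 32; py0_2 = 160; center_x_3 = 272; center_y_3 = 168; radius_3 = 56; px0_4 = 304; py0_4 = 400; px0_5 = 80; py0_5 = 152; px1_5 = 152; py1_5 = 208; px0_6 = 224; py0_6 = 56; px1_6 = 280; py1_6 = 136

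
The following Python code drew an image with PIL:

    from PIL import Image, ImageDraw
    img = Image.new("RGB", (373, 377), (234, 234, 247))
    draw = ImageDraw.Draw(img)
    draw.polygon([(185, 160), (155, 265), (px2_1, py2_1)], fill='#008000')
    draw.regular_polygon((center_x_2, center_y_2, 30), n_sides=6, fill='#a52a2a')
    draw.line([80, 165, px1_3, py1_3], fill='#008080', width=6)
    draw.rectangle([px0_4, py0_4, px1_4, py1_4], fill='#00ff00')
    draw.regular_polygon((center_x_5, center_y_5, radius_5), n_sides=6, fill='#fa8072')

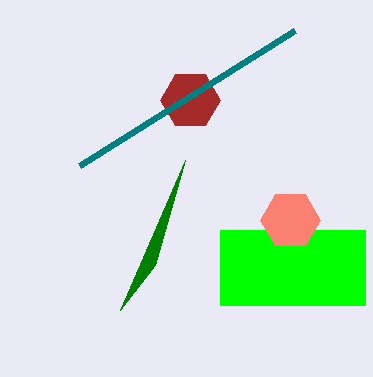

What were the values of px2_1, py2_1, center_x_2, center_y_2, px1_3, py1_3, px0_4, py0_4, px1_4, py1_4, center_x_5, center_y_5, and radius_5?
px2_1 = 120
py2_1 = 310
center_x_2 = 190
center_y_2 = 100
px1_3 = 295
py1_3 = 30
px0_4 = 220
py0_4 = 230
px1_4 = 365
py1_4 = 305
center_x_5 = 290
center_y_5 = 220
radius_5 = 30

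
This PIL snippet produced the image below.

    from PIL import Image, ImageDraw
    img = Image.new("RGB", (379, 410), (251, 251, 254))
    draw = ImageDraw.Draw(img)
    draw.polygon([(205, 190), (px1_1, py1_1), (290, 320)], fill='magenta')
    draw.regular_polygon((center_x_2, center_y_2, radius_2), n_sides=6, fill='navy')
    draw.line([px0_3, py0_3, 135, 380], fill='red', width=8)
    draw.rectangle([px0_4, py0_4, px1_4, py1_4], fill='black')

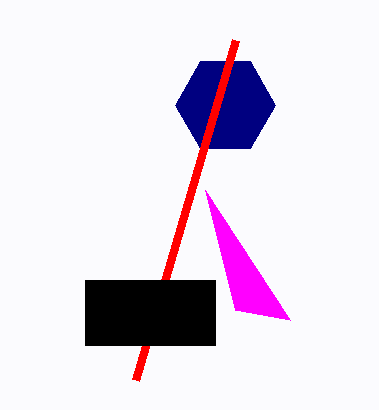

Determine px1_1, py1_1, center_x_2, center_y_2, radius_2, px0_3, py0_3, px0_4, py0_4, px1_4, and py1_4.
px1_1 = 235
py1_1 = 310
center_x_2 = 225
center_y_2 = 105
radius_2 = 50
px0_3 = 235
py0_3 = 40
px0_4 = 85
py0_4 = 280
px1_4 = 215
py1_4 = 345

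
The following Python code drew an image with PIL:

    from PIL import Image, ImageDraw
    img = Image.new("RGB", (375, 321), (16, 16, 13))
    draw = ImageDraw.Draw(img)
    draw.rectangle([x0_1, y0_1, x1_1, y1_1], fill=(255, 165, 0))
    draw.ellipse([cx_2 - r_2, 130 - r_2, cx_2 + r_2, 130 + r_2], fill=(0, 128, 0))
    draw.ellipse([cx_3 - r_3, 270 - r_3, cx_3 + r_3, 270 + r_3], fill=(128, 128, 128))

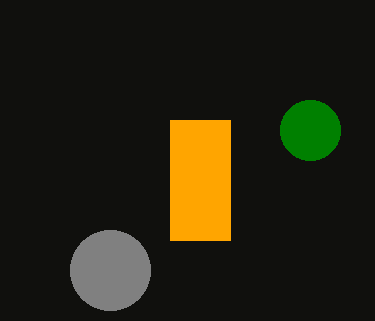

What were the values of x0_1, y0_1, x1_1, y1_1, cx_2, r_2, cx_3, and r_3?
x0_1 = 170
y0_1 = 120
x1_1 = 230
y1_1 = 240
cx_2 = 310
r_2 = 30
cx_3 = 110
r_3 = 40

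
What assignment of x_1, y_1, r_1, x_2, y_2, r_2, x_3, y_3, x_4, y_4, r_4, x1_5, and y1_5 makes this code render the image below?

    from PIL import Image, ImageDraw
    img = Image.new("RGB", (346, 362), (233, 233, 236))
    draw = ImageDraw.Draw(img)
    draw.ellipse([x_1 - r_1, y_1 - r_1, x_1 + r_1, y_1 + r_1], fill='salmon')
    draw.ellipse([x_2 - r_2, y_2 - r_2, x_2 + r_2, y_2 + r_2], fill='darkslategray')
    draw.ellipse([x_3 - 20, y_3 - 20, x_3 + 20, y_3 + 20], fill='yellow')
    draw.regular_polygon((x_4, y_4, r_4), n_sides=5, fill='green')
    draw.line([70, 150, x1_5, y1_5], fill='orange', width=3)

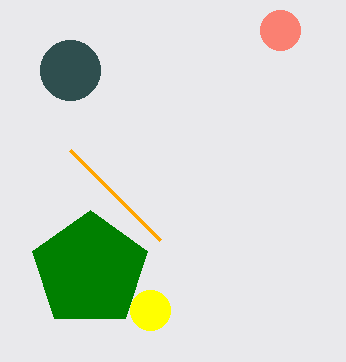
x_1 = 280, y_1 = 30, r_1 = 20, x_2 = 70, y_2 = 70, r_2 = 30, x_3 = 150, y_3 = 310, x_4 = 90, y_4 = 270, r_4 = 60, x1_5 = 160, y1_5 = 240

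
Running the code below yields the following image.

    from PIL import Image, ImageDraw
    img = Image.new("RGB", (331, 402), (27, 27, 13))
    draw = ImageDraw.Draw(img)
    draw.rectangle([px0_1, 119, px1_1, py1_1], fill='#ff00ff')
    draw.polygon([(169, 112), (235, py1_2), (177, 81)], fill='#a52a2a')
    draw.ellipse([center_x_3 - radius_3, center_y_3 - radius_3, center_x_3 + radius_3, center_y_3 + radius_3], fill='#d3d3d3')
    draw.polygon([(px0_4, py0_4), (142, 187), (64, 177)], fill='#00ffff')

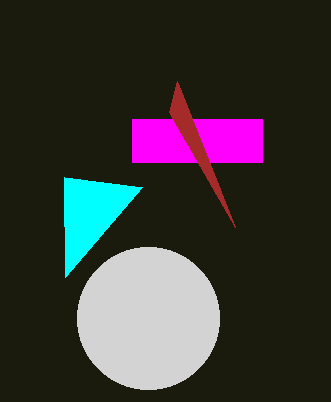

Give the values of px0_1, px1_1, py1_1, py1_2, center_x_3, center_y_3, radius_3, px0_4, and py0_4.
px0_1 = 132
px1_1 = 262
py1_1 = 162
py1_2 = 227
center_x_3 = 148
center_y_3 = 318
radius_3 = 71
px0_4 = 65
py0_4 = 277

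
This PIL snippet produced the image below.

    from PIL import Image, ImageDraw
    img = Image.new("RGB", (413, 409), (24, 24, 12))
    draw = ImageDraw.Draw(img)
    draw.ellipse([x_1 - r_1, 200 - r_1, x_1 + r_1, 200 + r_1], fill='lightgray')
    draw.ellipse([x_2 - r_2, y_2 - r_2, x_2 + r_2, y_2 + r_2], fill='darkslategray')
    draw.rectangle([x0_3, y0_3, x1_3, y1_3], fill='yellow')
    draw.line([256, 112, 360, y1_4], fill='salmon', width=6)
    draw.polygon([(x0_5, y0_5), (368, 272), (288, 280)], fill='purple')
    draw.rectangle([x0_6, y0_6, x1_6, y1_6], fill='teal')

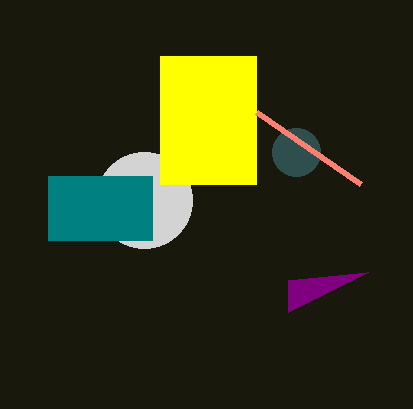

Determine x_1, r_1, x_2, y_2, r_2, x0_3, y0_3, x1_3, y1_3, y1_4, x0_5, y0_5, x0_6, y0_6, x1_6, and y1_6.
x_1 = 144
r_1 = 48
x_2 = 296
y_2 = 152
r_2 = 24
x0_3 = 160
y0_3 = 56
x1_3 = 256
y1_3 = 184
y1_4 = 184
x0_5 = 288
y0_5 = 312
x0_6 = 48
y0_6 = 176
x1_6 = 152
y1_6 = 240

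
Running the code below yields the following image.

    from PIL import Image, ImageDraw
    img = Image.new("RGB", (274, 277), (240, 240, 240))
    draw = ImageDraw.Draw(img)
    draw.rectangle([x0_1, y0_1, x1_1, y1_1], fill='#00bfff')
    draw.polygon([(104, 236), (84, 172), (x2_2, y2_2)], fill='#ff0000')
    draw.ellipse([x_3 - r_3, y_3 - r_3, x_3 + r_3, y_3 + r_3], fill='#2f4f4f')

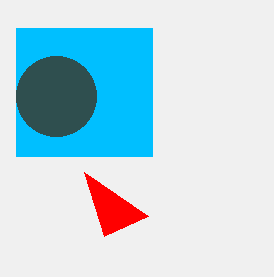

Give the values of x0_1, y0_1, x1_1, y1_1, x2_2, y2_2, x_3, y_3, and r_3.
x0_1 = 16
y0_1 = 28
x1_1 = 152
y1_1 = 156
x2_2 = 148
y2_2 = 216
x_3 = 56
y_3 = 96
r_3 = 40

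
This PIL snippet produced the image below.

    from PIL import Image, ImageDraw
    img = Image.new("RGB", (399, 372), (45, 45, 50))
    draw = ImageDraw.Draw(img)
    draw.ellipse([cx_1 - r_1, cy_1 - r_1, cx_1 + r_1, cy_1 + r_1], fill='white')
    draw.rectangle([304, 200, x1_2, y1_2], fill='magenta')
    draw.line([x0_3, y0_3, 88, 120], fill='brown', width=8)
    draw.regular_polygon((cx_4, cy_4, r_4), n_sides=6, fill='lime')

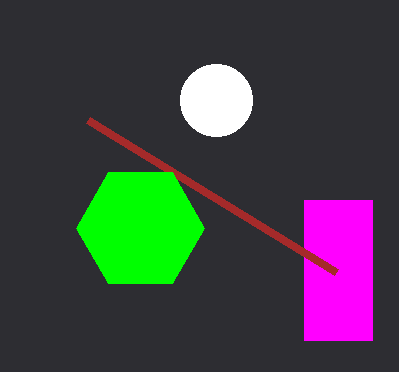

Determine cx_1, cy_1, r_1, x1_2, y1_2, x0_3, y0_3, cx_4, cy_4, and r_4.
cx_1 = 216; cy_1 = 100; r_1 = 36; x1_2 = 372; y1_2 = 340; x0_3 = 336; y0_3 = 272; cx_4 = 140; cy_4 = 228; r_4 = 64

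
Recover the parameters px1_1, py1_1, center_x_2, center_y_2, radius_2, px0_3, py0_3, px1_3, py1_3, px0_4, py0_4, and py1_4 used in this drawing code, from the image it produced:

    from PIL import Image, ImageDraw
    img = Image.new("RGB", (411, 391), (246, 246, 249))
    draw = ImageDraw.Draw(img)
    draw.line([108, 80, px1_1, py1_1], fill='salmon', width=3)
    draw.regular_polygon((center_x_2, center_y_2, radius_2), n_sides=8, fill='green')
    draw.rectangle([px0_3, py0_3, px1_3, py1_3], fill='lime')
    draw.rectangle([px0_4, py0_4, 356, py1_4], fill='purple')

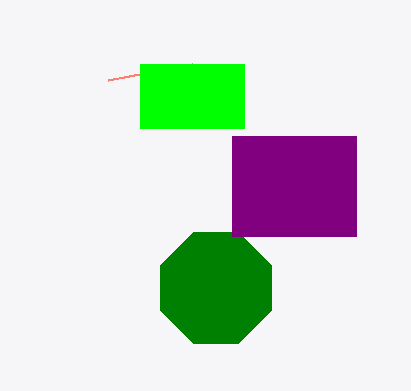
px1_1 = 192; py1_1 = 64; center_x_2 = 216; center_y_2 = 288; radius_2 = 60; px0_3 = 140; py0_3 = 64; px1_3 = 244; py1_3 = 128; px0_4 = 232; py0_4 = 136; py1_4 = 236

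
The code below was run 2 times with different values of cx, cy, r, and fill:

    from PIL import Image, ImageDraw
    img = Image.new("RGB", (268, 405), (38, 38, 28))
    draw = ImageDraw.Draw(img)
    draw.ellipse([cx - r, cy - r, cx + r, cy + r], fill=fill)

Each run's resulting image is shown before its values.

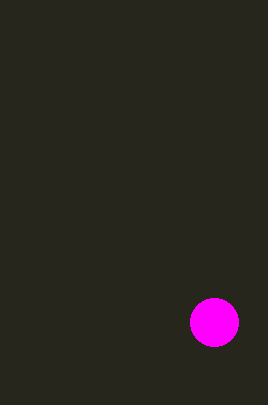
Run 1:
cx = 214, cy = 322, r = 24, fill = 'magenta'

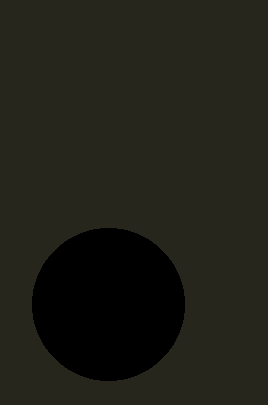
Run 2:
cx = 108
cy = 304
r = 76
fill = 'black'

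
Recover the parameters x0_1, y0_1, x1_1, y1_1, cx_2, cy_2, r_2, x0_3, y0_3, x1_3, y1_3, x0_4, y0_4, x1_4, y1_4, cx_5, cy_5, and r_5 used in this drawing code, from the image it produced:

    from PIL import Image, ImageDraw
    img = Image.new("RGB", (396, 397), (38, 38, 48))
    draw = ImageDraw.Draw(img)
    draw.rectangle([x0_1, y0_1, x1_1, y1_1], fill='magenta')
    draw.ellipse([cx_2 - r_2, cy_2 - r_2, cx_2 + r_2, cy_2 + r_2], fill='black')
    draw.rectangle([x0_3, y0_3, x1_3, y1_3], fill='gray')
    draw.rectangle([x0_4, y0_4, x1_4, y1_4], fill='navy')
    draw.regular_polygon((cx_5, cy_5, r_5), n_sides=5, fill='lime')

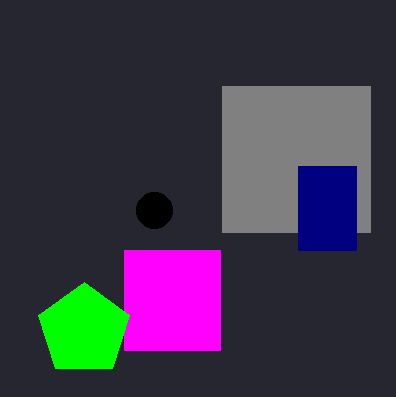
x0_1 = 124, y0_1 = 250, x1_1 = 220, y1_1 = 350, cx_2 = 154, cy_2 = 210, r_2 = 18, x0_3 = 222, y0_3 = 86, x1_3 = 370, y1_3 = 232, x0_4 = 298, y0_4 = 166, x1_4 = 356, y1_4 = 250, cx_5 = 84, cy_5 = 330, r_5 = 48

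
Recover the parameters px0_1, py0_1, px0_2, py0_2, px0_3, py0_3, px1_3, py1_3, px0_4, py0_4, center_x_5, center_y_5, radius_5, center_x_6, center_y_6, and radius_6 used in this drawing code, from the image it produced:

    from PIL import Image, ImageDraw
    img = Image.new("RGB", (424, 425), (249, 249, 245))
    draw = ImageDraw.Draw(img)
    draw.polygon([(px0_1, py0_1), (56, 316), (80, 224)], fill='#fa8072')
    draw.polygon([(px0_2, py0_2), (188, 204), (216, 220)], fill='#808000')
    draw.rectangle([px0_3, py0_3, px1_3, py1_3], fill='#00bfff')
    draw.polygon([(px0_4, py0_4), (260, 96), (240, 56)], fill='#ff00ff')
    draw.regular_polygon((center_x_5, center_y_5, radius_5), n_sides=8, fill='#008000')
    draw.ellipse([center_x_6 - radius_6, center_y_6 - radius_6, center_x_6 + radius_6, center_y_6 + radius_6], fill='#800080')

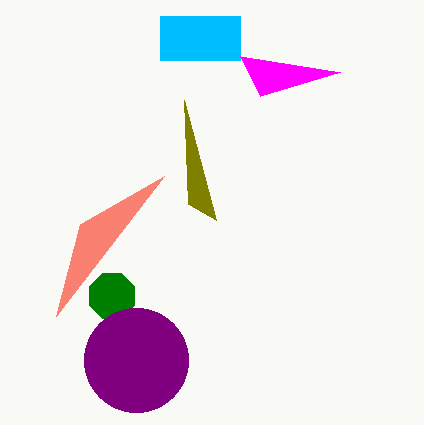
px0_1 = 164
py0_1 = 176
px0_2 = 184
py0_2 = 100
px0_3 = 160
py0_3 = 16
px1_3 = 240
py1_3 = 60
px0_4 = 340
py0_4 = 72
center_x_5 = 112
center_y_5 = 296
radius_5 = 24
center_x_6 = 136
center_y_6 = 360
radius_6 = 52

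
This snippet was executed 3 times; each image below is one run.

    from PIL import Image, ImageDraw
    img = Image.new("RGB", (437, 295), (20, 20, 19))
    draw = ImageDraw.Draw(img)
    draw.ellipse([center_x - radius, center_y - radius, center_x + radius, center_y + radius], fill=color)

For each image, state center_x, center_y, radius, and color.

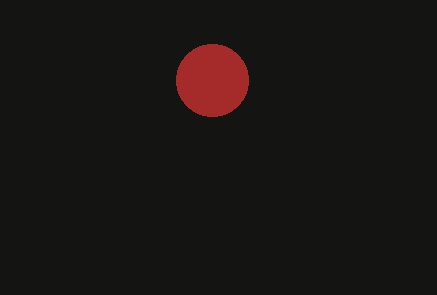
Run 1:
center_x = 212; center_y = 80; radius = 36; color = 'brown'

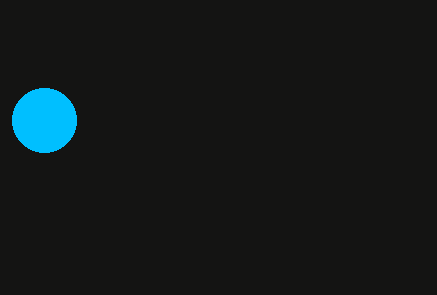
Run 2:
center_x = 44
center_y = 120
radius = 32
color = 'deepskyblue'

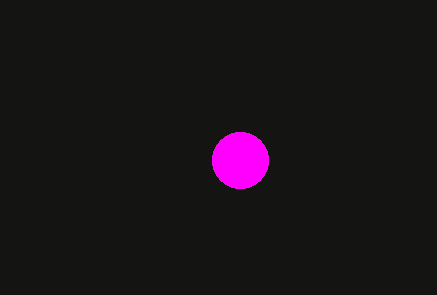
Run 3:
center_x = 240, center_y = 160, radius = 28, color = 'magenta'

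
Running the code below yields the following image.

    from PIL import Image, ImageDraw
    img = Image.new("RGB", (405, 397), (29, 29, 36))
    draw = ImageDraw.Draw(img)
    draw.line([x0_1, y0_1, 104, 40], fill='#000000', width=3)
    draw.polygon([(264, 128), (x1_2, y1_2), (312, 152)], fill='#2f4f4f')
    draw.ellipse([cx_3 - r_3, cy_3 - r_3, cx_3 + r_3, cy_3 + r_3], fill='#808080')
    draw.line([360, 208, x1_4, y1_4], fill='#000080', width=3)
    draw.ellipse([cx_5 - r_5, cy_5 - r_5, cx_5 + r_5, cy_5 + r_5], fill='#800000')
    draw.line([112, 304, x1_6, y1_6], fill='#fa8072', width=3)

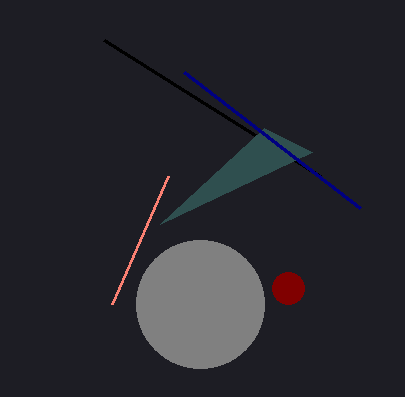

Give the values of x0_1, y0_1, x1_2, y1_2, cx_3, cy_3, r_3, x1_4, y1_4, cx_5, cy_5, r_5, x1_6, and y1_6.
x0_1 = 320
y0_1 = 176
x1_2 = 160
y1_2 = 224
cx_3 = 200
cy_3 = 304
r_3 = 64
x1_4 = 184
y1_4 = 72
cx_5 = 288
cy_5 = 288
r_5 = 16
x1_6 = 168
y1_6 = 176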